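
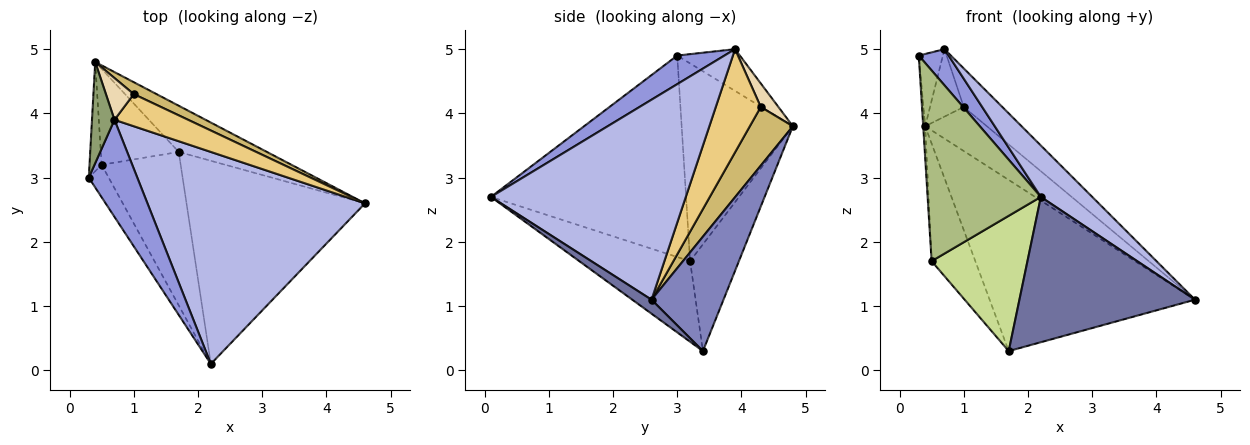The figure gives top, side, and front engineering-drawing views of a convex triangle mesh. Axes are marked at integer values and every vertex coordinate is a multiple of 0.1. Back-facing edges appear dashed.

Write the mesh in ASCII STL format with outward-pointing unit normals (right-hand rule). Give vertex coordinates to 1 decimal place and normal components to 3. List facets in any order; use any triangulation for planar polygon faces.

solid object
 facet normal 0.064 -0.581 -0.812
  outer loop
   vertex 1.7 3.4 0.3
   vertex 4.6 2.6 1.1
   vertex 2.2 0.1 2.7
  endloop
 endfacet
 facet normal 0.320 0.915 -0.247
  outer loop
   vertex 0.4 4.8 3.8
   vertex 4.6 2.6 1.1
   vertex 1.7 3.4 0.3
  endloop
 endfacet
 facet normal 0.483 -0.306 0.820
  outer loop
   vertex 0.7 3.9 5.0
   vertex 0.3 3.0 4.9
   vertex 2.2 0.1 2.7
  endloop
 endfacet
 facet normal 0.666 -0.176 0.725
  outer loop
   vertex 0.7 3.9 5.0
   vertex 2.2 0.1 2.7
   vertex 4.6 2.6 1.1
  endloop
 endfacet
 facet normal -0.834 0.321 0.449
  outer loop
   vertex 0.7 3.9 5.0
   vertex 0.4 4.8 3.8
   vertex 0.3 3.0 4.9
  endloop
 endfacet
 facet normal -0.862 -0.500 -0.085
  outer loop
   vertex 0.5 3.2 1.7
   vertex 2.2 0.1 2.7
   vertex 0.3 3.0 4.9
  endloop
 endfacet
 facet normal -0.608 -0.525 -0.596
  outer loop
   vertex 0.5 3.2 1.7
   vertex 1.7 3.4 0.3
   vertex 2.2 0.1 2.7
  endloop
 endfacet
 facet normal -0.998 0.018 -0.061
  outer loop
   vertex 0.5 3.2 1.7
   vertex 0.3 3.0 4.9
   vertex 0.4 4.8 3.8
  endloop
 endfacet
 facet normal -0.655 0.586 -0.478
  outer loop
   vertex 0.5 3.2 1.7
   vertex 0.4 4.8 3.8
   vertex 1.7 3.4 0.3
  endloop
 endfacet
 facet normal 0.559 0.801 0.217
  outer loop
   vertex 1.0 4.3 4.1
   vertex 4.6 2.6 1.1
   vertex 0.4 4.8 3.8
  endloop
 endfacet
 facet normal 0.667 0.572 0.477
  outer loop
   vertex 1.0 4.3 4.1
   vertex 0.7 3.9 5.0
   vertex 4.6 2.6 1.1
  endloop
 endfacet
 facet normal 0.407 0.777 0.481
  outer loop
   vertex 1.0 4.3 4.1
   vertex 0.4 4.8 3.8
   vertex 0.7 3.9 5.0
  endloop
 endfacet
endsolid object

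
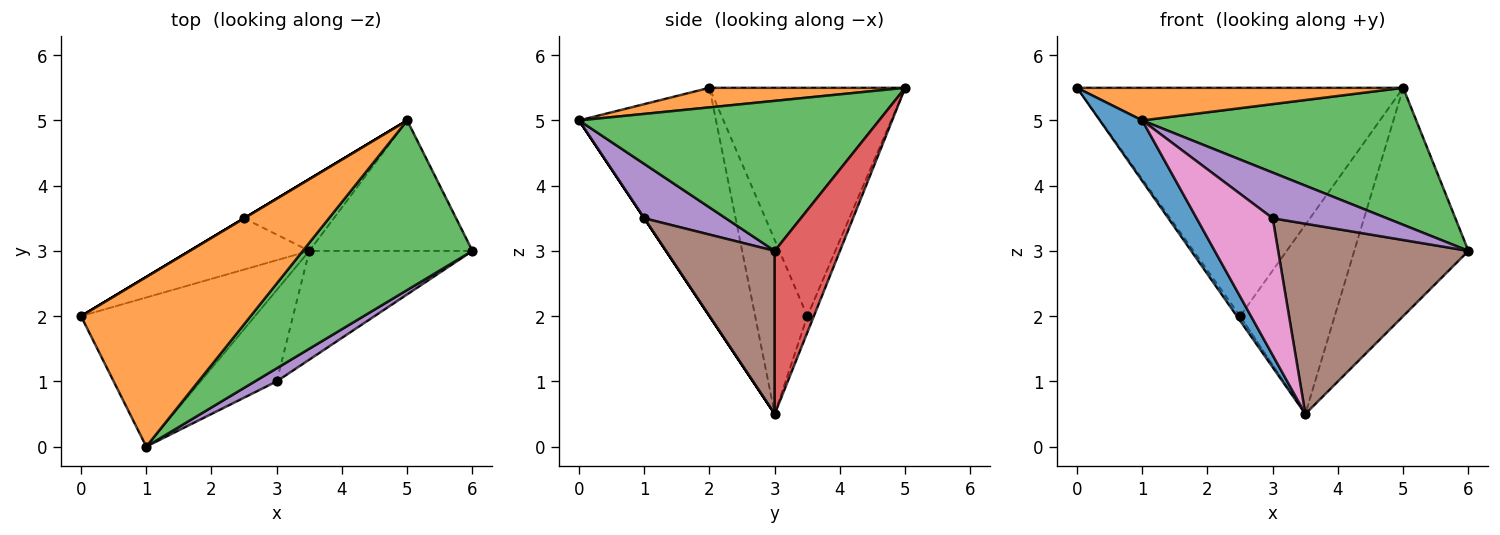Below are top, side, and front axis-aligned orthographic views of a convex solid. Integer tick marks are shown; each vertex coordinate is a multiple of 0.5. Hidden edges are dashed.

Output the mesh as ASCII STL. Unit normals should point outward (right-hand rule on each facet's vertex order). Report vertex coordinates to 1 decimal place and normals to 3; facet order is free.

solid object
 facet normal -0.772 -0.239 -0.588
  outer loop
   vertex 3.5 3.0 0.5
   vertex 1.0 0.0 5.0
   vertex 0.0 2.0 5.5
  endloop
 endfacet
 facet normal 0.113 -0.188 0.976
  outer loop
   vertex 5.0 5.0 5.5
   vertex 0.0 2.0 5.5
   vertex 1.0 0.0 5.0
  endloop
 endfacet
 facet normal 0.567 -0.518 0.641
  outer loop
   vertex 5.0 5.0 5.5
   vertex 1.0 0.0 5.0
   vertex 6.0 3.0 3.0
  endloop
 endfacet
 facet normal 0.444 0.778 -0.444
  outer loop
   vertex 5.0 5.0 5.5
   vertex 6.0 3.0 3.0
   vertex 3.5 3.0 0.5
  endloop
 endfacet
 facet normal 0.566 -0.793 0.226
  outer loop
   vertex 3.0 1.0 3.5
   vertex 6.0 3.0 3.0
   vertex 1.0 0.0 5.0
  endloop
 endfacet
 facet normal 0.444 -0.778 -0.444
  outer loop
   vertex 3.0 1.0 3.5
   vertex 3.5 3.0 0.5
   vertex 6.0 3.0 3.0
  endloop
 endfacet
 facet normal 0.000 -0.832 -0.555
  outer loop
   vertex 3.0 1.0 3.5
   vertex 1.0 0.0 5.0
   vertex 3.5 3.0 0.5
  endloop
 endfacet
 facet normal -0.823 0.051 -0.566
  outer loop
   vertex 2.5 3.5 2.0
   vertex 3.5 3.0 0.5
   vertex 0.0 2.0 5.5
  endloop
 endfacet
 facet normal -0.514 0.857 0.000
  outer loop
   vertex 2.5 3.5 2.0
   vertex 0.0 2.0 5.5
   vertex 5.0 5.0 5.5
  endloop
 endfacet
 facet normal -0.064 0.933 -0.354
  outer loop
   vertex 2.5 3.5 2.0
   vertex 5.0 5.0 5.5
   vertex 3.5 3.0 0.5
  endloop
 endfacet
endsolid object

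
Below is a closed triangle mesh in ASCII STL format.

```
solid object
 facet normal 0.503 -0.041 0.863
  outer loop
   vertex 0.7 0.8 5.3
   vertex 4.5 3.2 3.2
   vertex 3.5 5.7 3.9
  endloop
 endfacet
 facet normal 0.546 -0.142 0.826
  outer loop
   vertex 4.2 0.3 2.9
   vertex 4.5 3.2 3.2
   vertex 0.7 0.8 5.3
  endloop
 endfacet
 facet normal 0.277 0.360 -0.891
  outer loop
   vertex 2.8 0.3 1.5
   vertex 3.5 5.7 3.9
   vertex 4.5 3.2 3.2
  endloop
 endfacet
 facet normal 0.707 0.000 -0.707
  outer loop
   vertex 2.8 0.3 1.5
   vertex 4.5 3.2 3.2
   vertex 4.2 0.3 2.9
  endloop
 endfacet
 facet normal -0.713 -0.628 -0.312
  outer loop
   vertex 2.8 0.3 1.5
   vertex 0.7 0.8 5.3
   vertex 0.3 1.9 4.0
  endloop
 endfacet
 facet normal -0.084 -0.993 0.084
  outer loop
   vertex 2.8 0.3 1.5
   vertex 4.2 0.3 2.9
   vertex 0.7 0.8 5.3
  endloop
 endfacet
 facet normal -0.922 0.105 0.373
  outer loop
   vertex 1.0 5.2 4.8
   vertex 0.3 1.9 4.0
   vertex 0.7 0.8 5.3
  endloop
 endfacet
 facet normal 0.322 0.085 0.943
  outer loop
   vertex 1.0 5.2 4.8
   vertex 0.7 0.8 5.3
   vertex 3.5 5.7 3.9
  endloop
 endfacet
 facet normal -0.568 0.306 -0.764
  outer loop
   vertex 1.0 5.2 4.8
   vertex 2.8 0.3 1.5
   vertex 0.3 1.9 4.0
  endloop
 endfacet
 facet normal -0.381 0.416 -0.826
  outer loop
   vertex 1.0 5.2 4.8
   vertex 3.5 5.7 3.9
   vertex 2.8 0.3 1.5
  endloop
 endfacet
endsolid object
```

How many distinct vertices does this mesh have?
7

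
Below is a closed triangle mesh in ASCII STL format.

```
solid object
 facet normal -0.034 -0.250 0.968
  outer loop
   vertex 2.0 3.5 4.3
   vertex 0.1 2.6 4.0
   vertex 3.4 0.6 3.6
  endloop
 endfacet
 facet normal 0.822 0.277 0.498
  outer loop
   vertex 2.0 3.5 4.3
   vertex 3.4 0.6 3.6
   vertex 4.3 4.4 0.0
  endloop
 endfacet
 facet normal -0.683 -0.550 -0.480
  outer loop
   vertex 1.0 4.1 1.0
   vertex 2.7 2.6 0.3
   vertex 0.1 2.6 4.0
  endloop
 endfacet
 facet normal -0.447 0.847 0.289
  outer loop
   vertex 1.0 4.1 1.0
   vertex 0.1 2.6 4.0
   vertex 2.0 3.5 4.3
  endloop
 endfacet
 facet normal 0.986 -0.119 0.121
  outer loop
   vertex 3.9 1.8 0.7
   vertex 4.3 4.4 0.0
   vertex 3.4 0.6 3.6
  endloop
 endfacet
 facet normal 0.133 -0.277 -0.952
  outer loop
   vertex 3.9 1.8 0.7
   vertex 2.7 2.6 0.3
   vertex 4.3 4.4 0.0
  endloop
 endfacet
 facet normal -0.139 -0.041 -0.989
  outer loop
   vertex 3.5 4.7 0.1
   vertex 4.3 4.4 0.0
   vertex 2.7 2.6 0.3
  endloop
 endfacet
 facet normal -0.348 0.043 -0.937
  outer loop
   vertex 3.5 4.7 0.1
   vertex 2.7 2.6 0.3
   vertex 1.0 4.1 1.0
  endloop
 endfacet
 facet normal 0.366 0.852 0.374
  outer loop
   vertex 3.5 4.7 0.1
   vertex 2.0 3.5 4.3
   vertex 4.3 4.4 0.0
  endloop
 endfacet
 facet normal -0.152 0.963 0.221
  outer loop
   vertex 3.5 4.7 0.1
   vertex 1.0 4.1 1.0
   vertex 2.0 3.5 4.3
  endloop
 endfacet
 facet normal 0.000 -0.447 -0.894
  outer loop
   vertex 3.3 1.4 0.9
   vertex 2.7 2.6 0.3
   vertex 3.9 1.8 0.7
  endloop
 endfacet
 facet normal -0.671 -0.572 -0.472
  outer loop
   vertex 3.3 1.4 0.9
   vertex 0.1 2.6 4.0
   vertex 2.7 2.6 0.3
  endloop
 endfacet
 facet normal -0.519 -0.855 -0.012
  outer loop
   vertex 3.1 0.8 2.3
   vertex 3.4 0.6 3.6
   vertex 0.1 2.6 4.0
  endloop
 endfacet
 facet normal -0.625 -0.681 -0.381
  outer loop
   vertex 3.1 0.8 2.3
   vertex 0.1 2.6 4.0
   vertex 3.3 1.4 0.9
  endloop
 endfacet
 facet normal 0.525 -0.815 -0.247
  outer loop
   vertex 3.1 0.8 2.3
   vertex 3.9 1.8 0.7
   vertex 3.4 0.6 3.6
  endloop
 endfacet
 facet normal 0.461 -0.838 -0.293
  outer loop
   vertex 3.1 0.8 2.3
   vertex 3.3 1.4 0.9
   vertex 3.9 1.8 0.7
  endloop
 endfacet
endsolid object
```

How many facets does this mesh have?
16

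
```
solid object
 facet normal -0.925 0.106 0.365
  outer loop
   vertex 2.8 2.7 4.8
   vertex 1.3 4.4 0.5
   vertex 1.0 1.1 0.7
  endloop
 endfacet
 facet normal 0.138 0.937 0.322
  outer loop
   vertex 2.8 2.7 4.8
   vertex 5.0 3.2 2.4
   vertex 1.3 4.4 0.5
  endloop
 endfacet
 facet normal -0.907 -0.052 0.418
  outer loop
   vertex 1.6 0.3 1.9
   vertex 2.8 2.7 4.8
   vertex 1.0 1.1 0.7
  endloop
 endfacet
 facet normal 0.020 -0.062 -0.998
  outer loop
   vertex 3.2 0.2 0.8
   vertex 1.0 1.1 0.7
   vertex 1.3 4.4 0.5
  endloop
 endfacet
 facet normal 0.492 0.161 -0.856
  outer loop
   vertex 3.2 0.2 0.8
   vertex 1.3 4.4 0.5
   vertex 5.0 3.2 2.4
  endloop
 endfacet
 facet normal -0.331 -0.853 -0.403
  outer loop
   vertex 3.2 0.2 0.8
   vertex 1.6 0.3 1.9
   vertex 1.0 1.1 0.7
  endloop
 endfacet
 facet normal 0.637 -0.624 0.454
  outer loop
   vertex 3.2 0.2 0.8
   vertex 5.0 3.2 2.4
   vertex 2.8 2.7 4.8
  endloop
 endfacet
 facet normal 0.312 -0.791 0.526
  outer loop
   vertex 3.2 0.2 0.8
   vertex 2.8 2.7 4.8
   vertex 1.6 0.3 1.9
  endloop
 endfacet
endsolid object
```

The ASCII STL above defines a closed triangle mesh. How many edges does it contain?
12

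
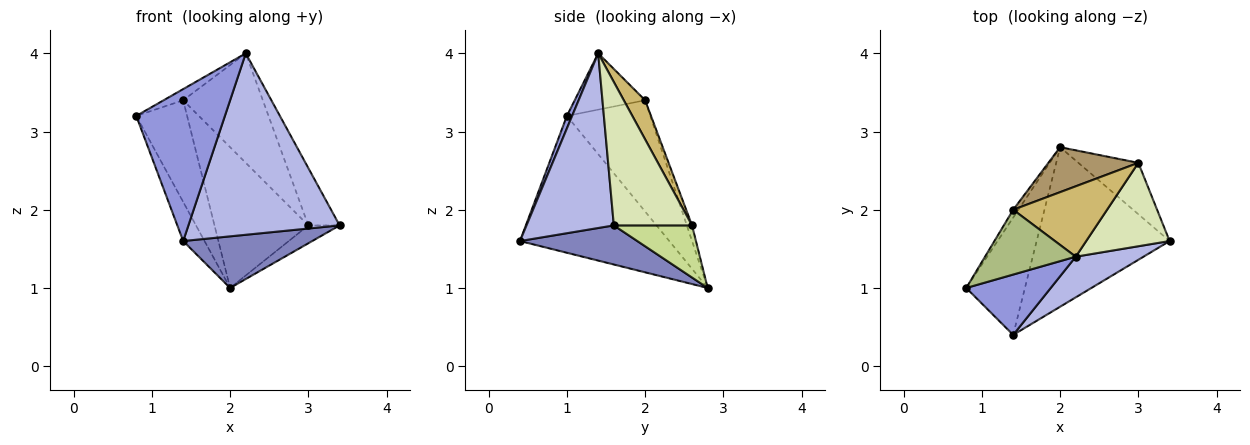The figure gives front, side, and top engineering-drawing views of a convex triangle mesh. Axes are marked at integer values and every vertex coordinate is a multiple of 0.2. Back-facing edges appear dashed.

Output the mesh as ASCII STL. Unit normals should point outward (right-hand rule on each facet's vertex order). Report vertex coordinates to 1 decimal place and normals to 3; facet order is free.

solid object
 facet normal -0.911 0.130 -0.391
  outer loop
   vertex 1.4 0.4 1.6
   vertex 0.8 1.0 3.2
   vertex 2.0 2.8 1.0
  endloop
 endfacet
 facet normal 0.269 -0.296 -0.916
  outer loop
   vertex 1.4 0.4 1.6
   vertex 2.0 2.8 1.0
   vertex 3.4 1.6 1.8
  endloop
 endfacet
 facet normal 0.055 -0.928 0.368
  outer loop
   vertex 2.2 1.4 4.0
   vertex 0.8 1.0 3.2
   vertex 1.4 0.4 1.6
  endloop
 endfacet
 facet normal 0.491 -0.850 0.191
  outer loop
   vertex 2.2 1.4 4.0
   vertex 1.4 0.4 1.6
   vertex 3.4 1.6 1.8
  endloop
 endfacet
 facet normal -0.853 0.520 -0.040
  outer loop
   vertex 1.4 2.0 3.4
   vertex 2.0 2.8 1.0
   vertex 0.8 1.0 3.2
  endloop
 endfacet
 facet normal -0.522 0.145 0.841
  outer loop
   vertex 1.4 2.0 3.4
   vertex 0.8 1.0 3.2
   vertex 2.2 1.4 4.0
  endloop
 endfacet
 facet normal 0.635 0.254 -0.730
  outer loop
   vertex 3.0 2.6 1.8
   vertex 3.4 1.6 1.8
   vertex 2.0 2.8 1.0
  endloop
 endfacet
 facet normal 0.817 0.327 0.475
  outer loop
   vertex 3.0 2.6 1.8
   vertex 2.2 1.4 4.0
   vertex 3.4 1.6 1.8
  endloop
 endfacet
 facet normal -0.053 0.951 0.304
  outer loop
   vertex 3.0 2.6 1.8
   vertex 2.0 2.8 1.0
   vertex 1.4 2.0 3.4
  endloop
 endfacet
 facet normal 0.220 0.821 0.528
  outer loop
   vertex 3.0 2.6 1.8
   vertex 1.4 2.0 3.4
   vertex 2.2 1.4 4.0
  endloop
 endfacet
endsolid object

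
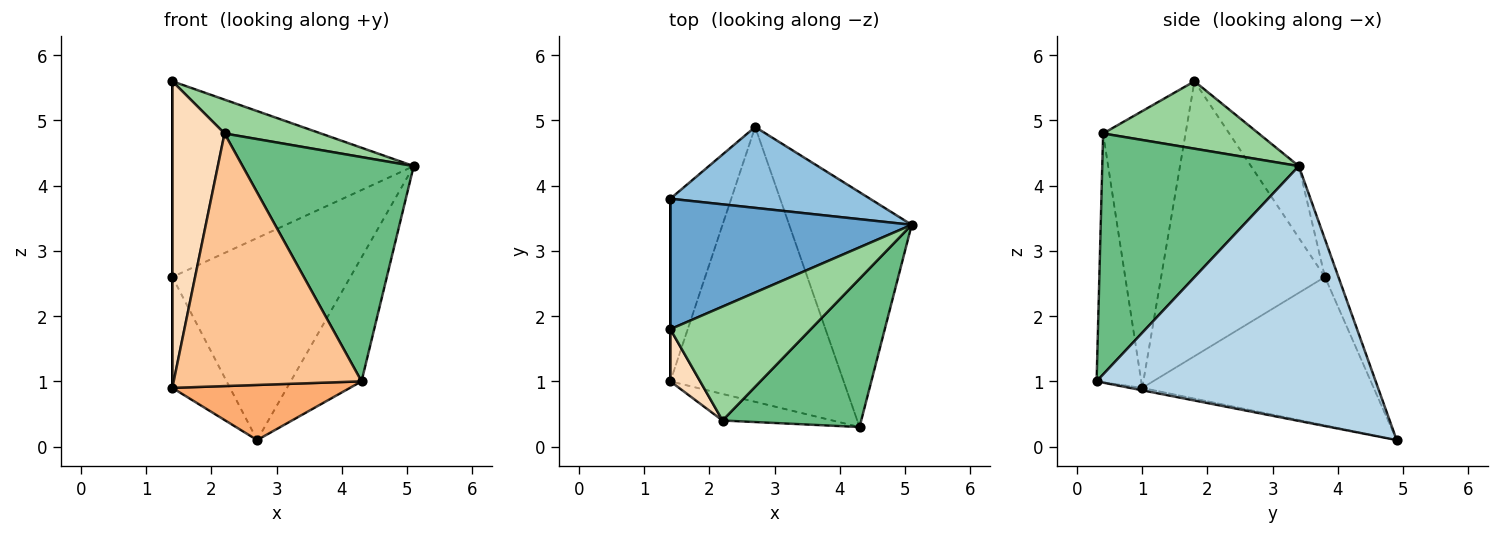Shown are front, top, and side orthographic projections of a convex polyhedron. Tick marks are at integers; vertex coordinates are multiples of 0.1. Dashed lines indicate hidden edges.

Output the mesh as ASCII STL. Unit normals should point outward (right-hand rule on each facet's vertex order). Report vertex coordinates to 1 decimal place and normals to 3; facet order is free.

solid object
 facet normal -0.163 0.821 0.547
  outer loop
   vertex 1.4 1.8 5.6
   vertex 5.1 3.4 4.3
   vertex 1.4 3.8 2.6
  endloop
 endfacet
 facet normal -0.070 0.926 0.371
  outer loop
   vertex 2.7 4.9 0.1
   vertex 1.4 3.8 2.6
   vertex 5.1 3.4 4.3
  endloop
 endfacet
 facet normal 0.879 0.223 -0.422
  outer loop
   vertex 2.7 4.9 0.1
   vertex 5.1 3.4 4.3
   vertex 4.3 0.3 1.0
  endloop
 endfacet
 facet normal -1.000 0.000 0.000
  outer loop
   vertex 1.4 1.0 0.9
   vertex 1.4 1.8 5.6
   vertex 1.4 3.8 2.6
  endloop
 endfacet
 facet normal -0.901 0.225 -0.370
  outer loop
   vertex 1.4 1.0 0.9
   vertex 1.4 3.8 2.6
   vertex 2.7 4.9 0.1
  endloop
 endfacet
 facet normal -0.014 -0.197 -0.980
  outer loop
   vertex 1.4 1.0 0.9
   vertex 2.7 4.9 0.1
   vertex 4.3 0.3 1.0
  endloop
 endfacet
 facet normal -0.230 -0.968 -0.102
  outer loop
   vertex 2.2 0.4 4.8
   vertex 1.4 1.0 0.9
   vertex 4.3 0.3 1.0
  endloop
 endfacet
 facet normal -0.841 -0.533 0.091
  outer loop
   vertex 2.2 0.4 4.8
   vertex 1.4 1.8 5.6
   vertex 1.4 1.0 0.9
  endloop
 endfacet
 facet normal 0.692 -0.602 0.398
  outer loop
   vertex 2.2 0.4 4.8
   vertex 4.3 0.3 1.0
   vertex 5.1 3.4 4.3
  endloop
 endfacet
 facet normal 0.418 -0.259 0.871
  outer loop
   vertex 2.2 0.4 4.8
   vertex 5.1 3.4 4.3
   vertex 1.4 1.8 5.6
  endloop
 endfacet
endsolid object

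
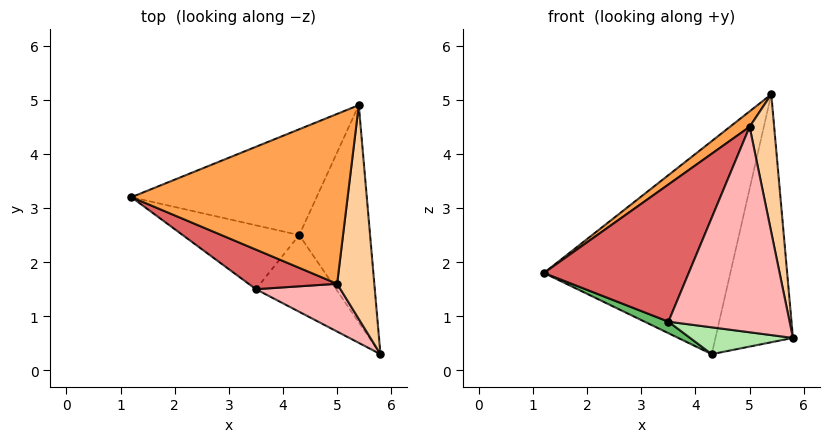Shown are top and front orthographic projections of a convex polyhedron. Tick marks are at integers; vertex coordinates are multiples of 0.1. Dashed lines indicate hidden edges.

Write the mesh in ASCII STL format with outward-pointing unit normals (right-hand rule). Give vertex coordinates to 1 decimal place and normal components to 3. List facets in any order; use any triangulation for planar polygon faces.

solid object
 facet normal -0.013 0.896 -0.445
  outer loop
   vertex 4.3 2.5 0.3
   vertex 1.2 3.2 1.8
   vertex 5.4 4.9 5.1
  endloop
 endfacet
 facet normal 0.777 0.473 -0.415
  outer loop
   vertex 4.3 2.5 0.3
   vertex 5.4 4.9 5.1
   vertex 5.8 0.3 0.6
  endloop
 endfacet
 facet normal -0.598 -0.073 0.798
  outer loop
   vertex 5.0 1.6 4.5
   vertex 5.4 4.9 5.1
   vertex 1.2 3.2 1.8
  endloop
 endfacet
 facet normal 0.955 -0.161 0.250
  outer loop
   vertex 5.0 1.6 4.5
   vertex 5.8 0.3 0.6
   vertex 5.4 4.9 5.1
  endloop
 endfacet
 facet normal -0.459 -0.158 -0.874
  outer loop
   vertex 3.5 1.5 0.9
   vertex 1.2 3.2 1.8
   vertex 4.3 2.5 0.3
  endloop
 endfacet
 facet normal -0.283 -0.317 -0.905
  outer loop
   vertex 3.5 1.5 0.9
   vertex 4.3 2.5 0.3
   vertex 5.8 0.3 0.6
  endloop
 endfacet
 facet normal -0.516 -0.823 0.238
  outer loop
   vertex 3.5 1.5 0.9
   vertex 5.0 1.6 4.5
   vertex 1.2 3.2 1.8
  endloop
 endfacet
 facet normal -0.432 -0.879 0.204
  outer loop
   vertex 3.5 1.5 0.9
   vertex 5.8 0.3 0.6
   vertex 5.0 1.6 4.5
  endloop
 endfacet
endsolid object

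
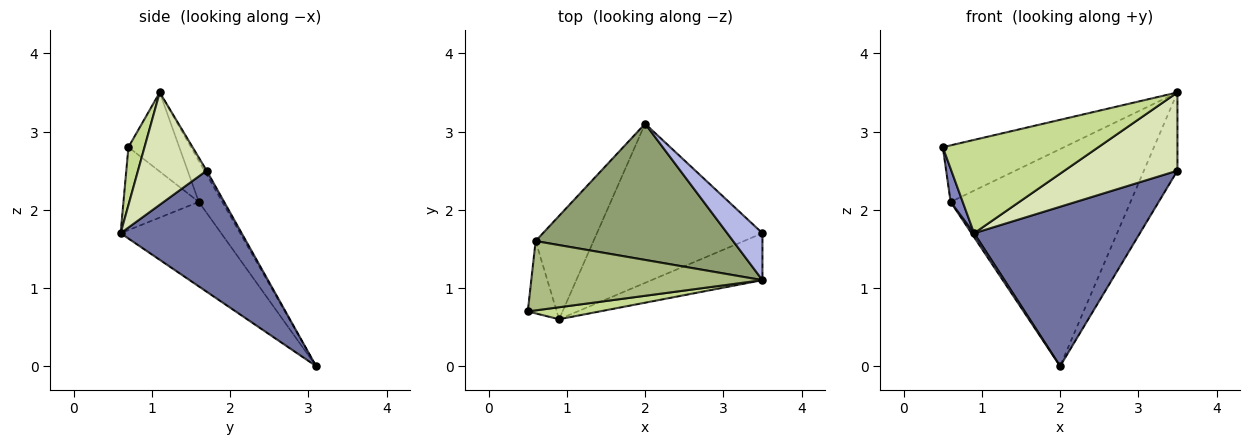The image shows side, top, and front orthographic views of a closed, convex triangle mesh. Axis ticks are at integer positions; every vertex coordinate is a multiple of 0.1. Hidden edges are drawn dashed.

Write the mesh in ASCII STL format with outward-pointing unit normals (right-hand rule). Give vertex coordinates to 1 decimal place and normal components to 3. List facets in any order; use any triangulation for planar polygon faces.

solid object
 facet normal 0.459 -0.629 -0.628
  outer loop
   vertex 0.9 0.6 1.7
   vertex 2.0 3.1 0.0
   vertex 3.5 1.7 2.5
  endloop
 endfacet
 facet normal -0.933 -0.150 -0.326
  outer loop
   vertex 0.6 1.6 2.1
   vertex 0.9 0.6 1.7
   vertex 0.5 0.7 2.8
  endloop
 endfacet
 facet normal -0.825 -0.021 -0.565
  outer loop
   vertex 0.6 1.6 2.1
   vertex 2.0 3.1 0.0
   vertex 0.9 0.6 1.7
  endloop
 endfacet
 facet normal -0.057 0.856 0.514
  outer loop
   vertex 3.5 1.1 3.5
   vertex 3.5 1.7 2.5
   vertex 2.0 3.1 0.0
  endloop
 endfacet
 facet normal -0.110 0.842 0.528
  outer loop
   vertex 3.5 1.1 3.5
   vertex 2.0 3.1 0.0
   vertex 0.6 1.6 2.1
  endloop
 endfacet
 facet normal -0.256 0.611 0.749
  outer loop
   vertex 3.5 1.1 3.5
   vertex 0.6 1.6 2.1
   vertex 0.5 0.7 2.8
  endloop
 endfacet
 facet normal 0.102 -0.987 0.127
  outer loop
   vertex 3.5 1.1 3.5
   vertex 0.5 0.7 2.8
   vertex 0.9 0.6 1.7
  endloop
 endfacet
 facet normal 0.462 -0.760 -0.456
  outer loop
   vertex 3.5 1.1 3.5
   vertex 0.9 0.6 1.7
   vertex 3.5 1.7 2.5
  endloop
 endfacet
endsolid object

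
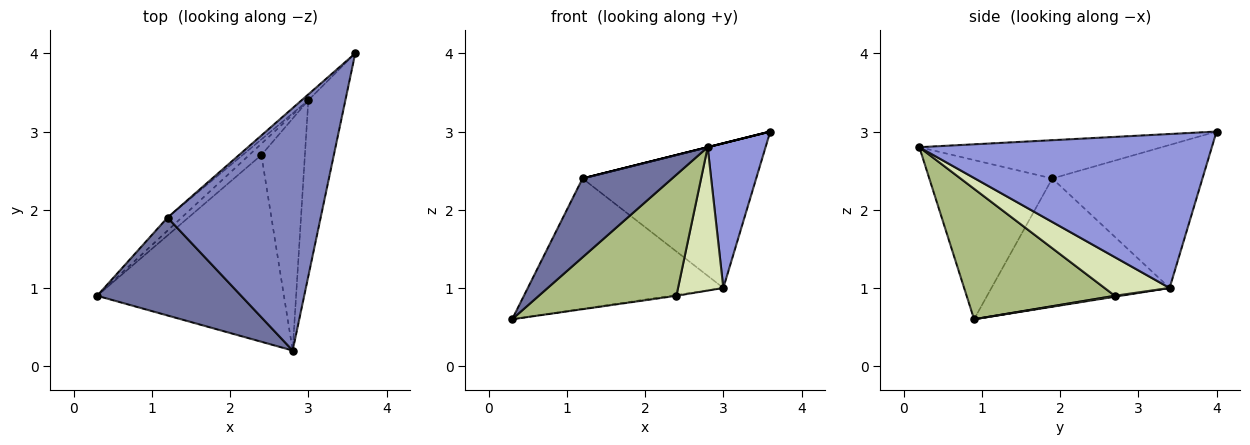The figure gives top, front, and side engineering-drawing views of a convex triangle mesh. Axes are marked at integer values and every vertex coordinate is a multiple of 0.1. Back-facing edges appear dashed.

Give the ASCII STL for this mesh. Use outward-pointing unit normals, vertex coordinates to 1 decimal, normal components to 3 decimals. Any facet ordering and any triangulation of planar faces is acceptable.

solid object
 facet normal -0.652 -0.475 0.590
  outer loop
   vertex 1.2 1.9 2.4
   vertex 0.3 0.9 0.6
   vertex 2.8 0.2 2.8
  endloop
 endfacet
 facet normal -0.243 0.000 0.970
  outer loop
   vertex 1.2 1.9 2.4
   vertex 2.8 0.2 2.8
   vertex 3.6 4.0 3.0
  endloop
 endfacet
 facet normal 0.955 -0.189 -0.230
  outer loop
   vertex 3.0 3.4 1.0
   vertex 3.6 4.0 3.0
   vertex 2.8 0.2 2.8
  endloop
 endfacet
 facet normal -0.672 0.737 -0.074
  outer loop
   vertex 3.0 3.4 1.0
   vertex 0.3 0.9 0.6
   vertex 1.2 1.9 2.4
  endloop
 endfacet
 facet normal -0.654 0.756 -0.031
  outer loop
   vertex 3.0 3.4 1.0
   vertex 1.2 1.9 2.4
   vertex 3.6 4.0 3.0
  endloop
 endfacet
 facet normal 0.506 -0.469 -0.724
  outer loop
   vertex 2.4 2.7 0.9
   vertex 2.8 0.2 2.8
   vertex 0.3 0.9 0.6
  endloop
 endfacet
 facet normal 0.076 0.076 -0.994
  outer loop
   vertex 2.4 2.7 0.9
   vertex 0.3 0.9 0.6
   vertex 3.0 3.4 1.0
  endloop
 endfacet
 facet normal 0.603 -0.420 -0.679
  outer loop
   vertex 2.4 2.7 0.9
   vertex 3.0 3.4 1.0
   vertex 2.8 0.2 2.8
  endloop
 endfacet
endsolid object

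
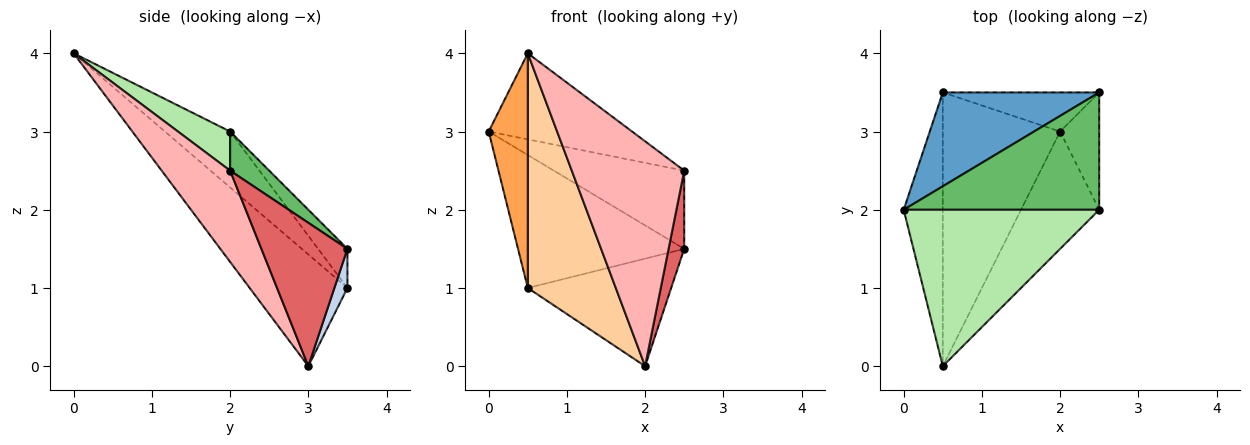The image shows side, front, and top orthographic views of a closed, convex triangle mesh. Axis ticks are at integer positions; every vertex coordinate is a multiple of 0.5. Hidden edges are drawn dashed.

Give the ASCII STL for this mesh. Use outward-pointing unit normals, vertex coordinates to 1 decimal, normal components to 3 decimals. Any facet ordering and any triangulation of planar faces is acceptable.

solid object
 facet normal -0.143 0.809 0.571
  outer loop
   vertex 0.5 3.5 1.0
   vertex 0.0 2.0 3.0
   vertex 2.5 3.5 1.5
  endloop
 endfacet
 facet normal 0.085 0.936 -0.341
  outer loop
   vertex 0.5 3.5 1.0
   vertex 2.5 3.5 1.5
   vertex 2.0 3.0 0.0
  endloop
 endfacet
 facet normal -0.735 -0.441 -0.515
  outer loop
   vertex 0.5 3.5 1.0
   vertex 0.5 0.0 4.0
   vertex 0.0 2.0 3.0
  endloop
 endfacet
 facet normal -0.586 -0.527 -0.615
  outer loop
   vertex 0.5 3.5 1.0
   vertex 2.0 3.0 0.0
   vertex 0.5 0.0 4.0
  endloop
 endfacet
 facet normal 0.164 0.547 0.821
  outer loop
   vertex 2.5 2.0 2.5
   vertex 2.5 3.5 1.5
   vertex 0.0 2.0 3.0
  endloop
 endfacet
 facet normal 0.173 0.475 0.863
  outer loop
   vertex 2.5 2.0 2.5
   vertex 0.0 2.0 3.0
   vertex 0.5 0.0 4.0
  endloop
 endfacet
 facet normal 0.950 -0.173 -0.259
  outer loop
   vertex 2.5 2.0 2.5
   vertex 2.0 3.0 0.0
   vertex 2.5 3.5 1.5
  endloop
 endfacet
 facet normal 0.475 -0.780 -0.407
  outer loop
   vertex 2.5 2.0 2.5
   vertex 0.5 0.0 4.0
   vertex 2.0 3.0 0.0
  endloop
 endfacet
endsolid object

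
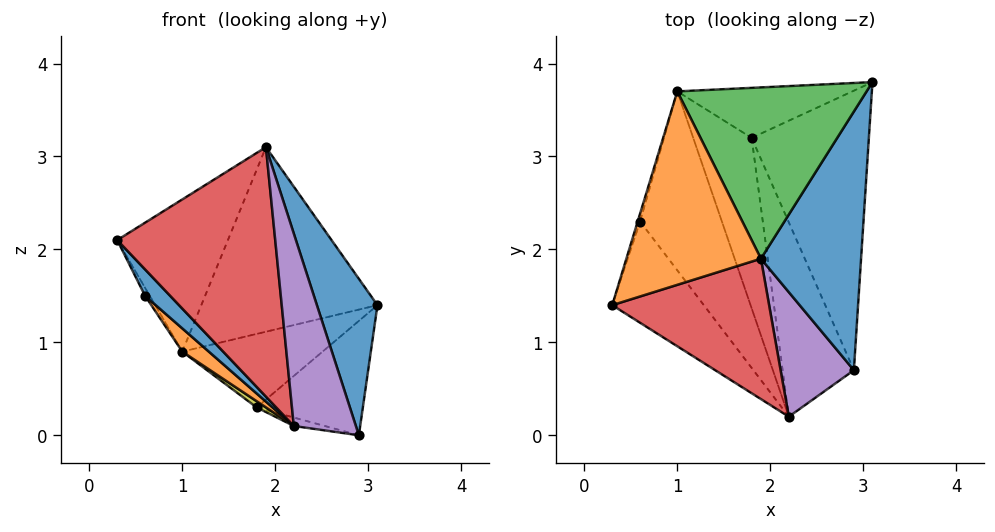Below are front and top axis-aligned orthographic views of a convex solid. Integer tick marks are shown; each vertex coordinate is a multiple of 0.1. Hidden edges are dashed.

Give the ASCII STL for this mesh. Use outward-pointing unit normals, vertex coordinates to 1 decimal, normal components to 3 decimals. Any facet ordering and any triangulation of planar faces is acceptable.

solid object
 facet normal 0.897 -0.229 0.378
  outer loop
   vertex 1.9 1.9 3.1
   vertex 2.9 0.7 0.0
   vertex 3.1 3.8 1.4
  endloop
 endfacet
 facet normal -0.565 0.510 0.649
  outer loop
   vertex 1.0 3.7 0.9
   vertex 0.3 1.4 2.1
   vertex 1.9 1.9 3.1
  endloop
 endfacet
 facet normal -0.193 0.719 0.667
  outer loop
   vertex 1.0 3.7 0.9
   vertex 1.9 1.9 3.1
   vertex 3.1 3.8 1.4
  endloop
 endfacet
 facet normal -0.034 -0.871 0.490
  outer loop
   vertex 2.2 0.2 0.1
   vertex 1.9 1.9 3.1
   vertex 0.3 1.4 2.1
  endloop
 endfacet
 facet normal 0.561 -0.695 0.450
  outer loop
   vertex 2.2 0.2 0.1
   vertex 2.9 0.7 0.0
   vertex 1.9 1.9 3.1
  endloop
 endfacet
 facet normal 0.520 0.324 -0.791
  outer loop
   vertex 1.8 3.2 0.3
   vertex 3.1 3.8 1.4
   vertex 2.9 0.7 0.0
  endloop
 endfacet
 facet normal 0.094 0.823 -0.560
  outer loop
   vertex 1.8 3.2 0.3
   vertex 1.0 3.7 0.9
   vertex 3.1 3.8 1.4
  endloop
 endfacet
 facet normal -0.171 0.043 -0.984
  outer loop
   vertex 1.8 3.2 0.3
   vertex 2.9 0.7 0.0
   vertex 2.2 0.2 0.1
  endloop
 endfacet
 facet normal -0.611 -0.029 -0.791
  outer loop
   vertex 1.8 3.2 0.3
   vertex 2.2 0.2 0.1
   vertex 1.0 3.7 0.9
  endloop
 endfacet
 facet normal -0.962 0.192 -0.192
  outer loop
   vertex 0.6 2.3 1.5
   vertex 0.3 1.4 2.1
   vertex 1.0 3.7 0.9
  endloop
 endfacet
 facet normal -0.762 -0.163 -0.626
  outer loop
   vertex 0.6 2.3 1.5
   vertex 2.2 0.2 0.1
   vertex 0.3 1.4 2.1
  endloop
 endfacet
 facet normal -0.720 -0.089 -0.688
  outer loop
   vertex 0.6 2.3 1.5
   vertex 1.0 3.7 0.9
   vertex 2.2 0.2 0.1
  endloop
 endfacet
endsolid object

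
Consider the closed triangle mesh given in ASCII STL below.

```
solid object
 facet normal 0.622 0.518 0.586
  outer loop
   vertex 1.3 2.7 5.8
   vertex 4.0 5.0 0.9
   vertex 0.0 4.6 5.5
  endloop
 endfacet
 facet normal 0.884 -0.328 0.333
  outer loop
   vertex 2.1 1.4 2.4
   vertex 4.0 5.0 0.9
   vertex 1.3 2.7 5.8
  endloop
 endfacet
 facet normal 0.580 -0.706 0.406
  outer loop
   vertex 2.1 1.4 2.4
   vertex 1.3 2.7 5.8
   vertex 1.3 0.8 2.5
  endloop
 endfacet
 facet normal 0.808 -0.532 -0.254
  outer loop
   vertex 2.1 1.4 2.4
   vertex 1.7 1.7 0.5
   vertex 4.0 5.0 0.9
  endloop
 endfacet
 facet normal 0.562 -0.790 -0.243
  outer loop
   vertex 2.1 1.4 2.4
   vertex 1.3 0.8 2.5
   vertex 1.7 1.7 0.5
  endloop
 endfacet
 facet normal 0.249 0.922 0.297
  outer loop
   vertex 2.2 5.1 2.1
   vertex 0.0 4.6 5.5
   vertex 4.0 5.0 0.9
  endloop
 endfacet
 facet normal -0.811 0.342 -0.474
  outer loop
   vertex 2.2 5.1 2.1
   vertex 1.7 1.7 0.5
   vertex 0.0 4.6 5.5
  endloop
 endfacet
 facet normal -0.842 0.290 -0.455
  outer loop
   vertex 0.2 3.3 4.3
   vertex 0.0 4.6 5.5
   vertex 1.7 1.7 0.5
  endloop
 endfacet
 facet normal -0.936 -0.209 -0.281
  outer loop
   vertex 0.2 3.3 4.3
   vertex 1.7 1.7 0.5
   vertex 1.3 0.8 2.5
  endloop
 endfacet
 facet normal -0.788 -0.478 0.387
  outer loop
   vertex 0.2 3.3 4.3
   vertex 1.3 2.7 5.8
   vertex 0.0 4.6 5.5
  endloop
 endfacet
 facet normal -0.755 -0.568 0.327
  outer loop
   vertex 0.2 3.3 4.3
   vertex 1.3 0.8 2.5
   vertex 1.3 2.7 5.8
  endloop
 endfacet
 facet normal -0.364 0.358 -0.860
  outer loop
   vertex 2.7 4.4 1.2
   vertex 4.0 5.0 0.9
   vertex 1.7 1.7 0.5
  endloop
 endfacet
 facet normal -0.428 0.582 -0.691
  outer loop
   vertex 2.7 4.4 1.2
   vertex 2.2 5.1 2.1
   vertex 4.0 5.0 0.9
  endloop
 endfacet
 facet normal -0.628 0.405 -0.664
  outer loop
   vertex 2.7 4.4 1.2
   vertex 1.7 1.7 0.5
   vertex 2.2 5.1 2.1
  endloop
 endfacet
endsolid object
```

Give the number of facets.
14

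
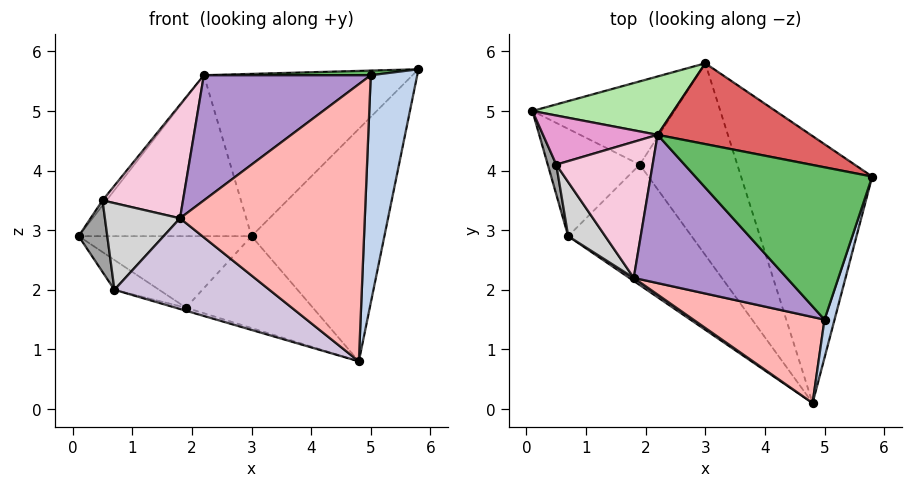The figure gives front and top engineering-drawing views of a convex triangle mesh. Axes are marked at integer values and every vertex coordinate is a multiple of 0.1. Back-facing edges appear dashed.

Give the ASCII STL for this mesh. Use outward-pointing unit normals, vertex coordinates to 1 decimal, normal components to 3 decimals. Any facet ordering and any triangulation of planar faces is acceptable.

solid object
 facet normal 0.768 0.420 -0.483
  outer loop
   vertex 3.0 5.8 2.9
   vertex 5.8 3.9 5.7
   vertex 4.8 0.1 0.8
  endloop
 endfacet
 facet normal 0.947 -0.318 0.053
  outer loop
   vertex 5.0 1.5 5.6
   vertex 4.8 0.1 0.8
   vertex 5.8 3.9 5.7
  endloop
 endfacet
 facet normal -0.177 0.641 -0.746
  outer loop
   vertex 1.9 4.1 1.7
   vertex 0.1 5.0 2.9
   vertex 3.0 5.8 2.9
  endloop
 endfacet
 facet normal 0.301 0.412 -0.860
  outer loop
   vertex 1.9 4.1 1.7
   vertex 3.0 5.8 2.9
   vertex 4.8 0.1 0.8
  endloop
 endfacet
 facet normal -0.034 -0.030 0.999
  outer loop
   vertex 2.2 4.6 5.6
   vertex 5.0 1.5 5.6
   vertex 5.8 3.9 5.7
  endloop
 endfacet
 facet normal -0.251 0.910 0.330
  outer loop
   vertex 2.2 4.6 5.6
   vertex 3.0 5.8 2.9
   vertex 0.1 5.0 2.9
  endloop
 endfacet
 facet normal 0.160 0.884 0.440
  outer loop
   vertex 2.2 4.6 5.6
   vertex 5.8 3.9 5.7
   vertex 3.0 5.8 2.9
  endloop
 endfacet
 facet normal -0.396 -0.877 0.272
  outer loop
   vertex 1.8 2.2 3.2
   vertex 4.8 0.1 0.8
   vertex 5.0 1.5 5.6
  endloop
 endfacet
 facet normal -0.581 -0.525 0.622
  outer loop
   vertex 1.8 2.2 3.2
   vertex 5.0 1.5 5.6
   vertex 2.2 4.6 5.6
  endloop
 endfacet
 facet normal -0.558 -0.829 0.028
  outer loop
   vertex 0.7 2.9 2.0
   vertex 4.8 0.1 0.8
   vertex 1.8 2.2 3.2
  endloop
 endfacet
 facet normal -0.453 0.239 -0.859
  outer loop
   vertex 0.7 2.9 2.0
   vertex 0.1 5.0 2.9
   vertex 1.9 4.1 1.7
  endloop
 endfacet
 facet normal -0.265 0.024 -0.964
  outer loop
   vertex 0.7 2.9 2.0
   vertex 1.9 4.1 1.7
   vertex 4.8 0.1 0.8
  endloop
 endfacet
 facet normal -0.783 0.064 0.619
  outer loop
   vertex 0.5 4.1 3.5
   vertex 2.2 4.6 5.6
   vertex 0.1 5.0 2.9
  endloop
 endfacet
 facet normal -0.605 -0.510 0.611
  outer loop
   vertex 0.5 4.1 3.5
   vertex 1.8 2.2 3.2
   vertex 2.2 4.6 5.6
  endloop
 endfacet
 facet normal -0.936 -0.325 0.136
  outer loop
   vertex 0.5 4.1 3.5
   vertex 0.1 5.0 2.9
   vertex 0.7 2.9 2.0
  endloop
 endfacet
 facet normal -0.745 -0.566 0.353
  outer loop
   vertex 0.5 4.1 3.5
   vertex 0.7 2.9 2.0
   vertex 1.8 2.2 3.2
  endloop
 endfacet
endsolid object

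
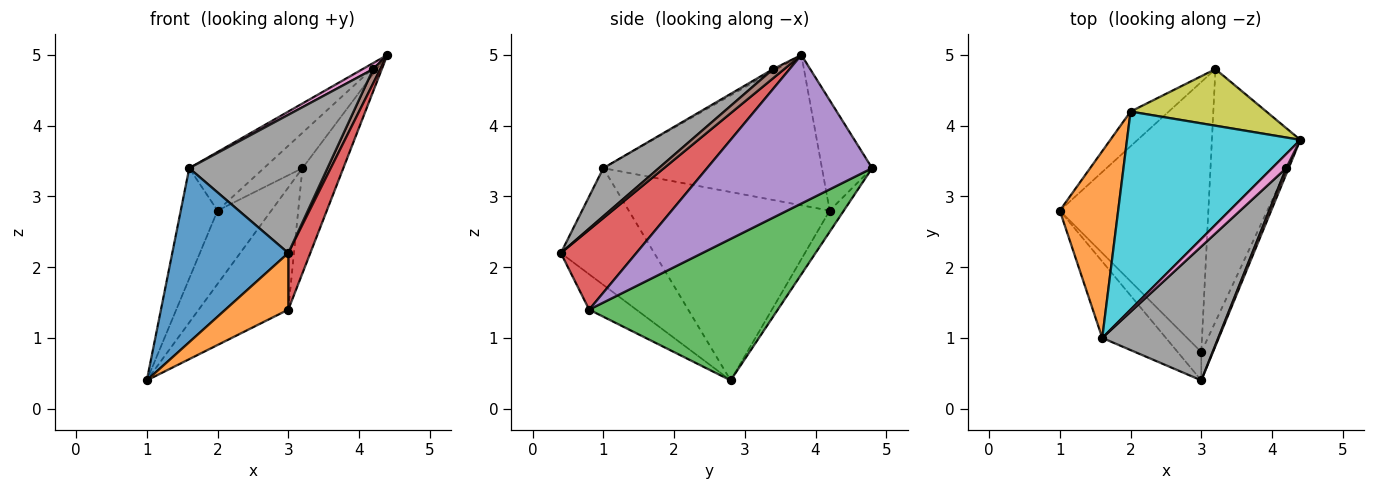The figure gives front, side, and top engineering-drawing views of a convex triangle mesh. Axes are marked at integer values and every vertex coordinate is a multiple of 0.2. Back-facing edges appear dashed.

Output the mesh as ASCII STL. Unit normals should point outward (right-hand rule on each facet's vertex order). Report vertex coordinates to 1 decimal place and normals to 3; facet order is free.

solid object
 facet normal -0.593 -0.737 -0.324
  outer loop
   vertex 1.6 1.0 3.4
   vertex 1.0 2.8 0.4
   vertex 3.0 0.4 2.2
  endloop
 endfacet
 facet normal -0.557 -0.743 -0.371
  outer loop
   vertex 3.0 0.8 1.4
   vertex 3.0 0.4 2.2
   vertex 1.0 2.8 0.4
  endloop
 endfacet
 facet normal 0.655 0.311 -0.688
  outer loop
   vertex 3.0 0.8 1.4
   vertex 1.0 2.8 0.4
   vertex 3.2 4.8 3.4
  endloop
 endfacet
 facet normal 0.951 -0.277 -0.139
  outer loop
   vertex 3.0 0.8 1.4
   vertex 4.4 3.8 5.0
   vertex 3.0 0.4 2.2
  endloop
 endfacet
 facet normal 0.840 0.208 -0.500
  outer loop
   vertex 3.0 0.8 1.4
   vertex 3.2 4.8 3.4
   vertex 4.4 3.8 5.0
  endloop
 endfacet
 facet normal 0.822 -0.523 0.224
  outer loop
   vertex 4.2 3.4 4.8
   vertex 3.0 0.4 2.2
   vertex 4.4 3.8 5.0
  endloop
 endfacet
 facet normal -0.130 -0.391 0.911
  outer loop
   vertex 4.2 3.4 4.8
   vertex 4.4 3.8 5.0
   vertex 1.6 1.0 3.4
  endloop
 endfacet
 facet normal 0.277 -0.690 0.668
  outer loop
   vertex 4.2 3.4 4.8
   vertex 1.6 1.0 3.4
   vertex 3.0 0.4 2.2
  endloop
 endfacet
 facet normal -0.567 0.436 0.698
  outer loop
   vertex 2.0 4.2 2.8
   vertex 4.4 3.8 5.0
   vertex 3.2 4.8 3.4
  endloop
 endfacet
 facet normal -0.639 0.218 0.737
  outer loop
   vertex 2.0 4.2 2.8
   vertex 1.6 1.0 3.4
   vertex 4.4 3.8 5.0
  endloop
 endfacet
 facet normal -0.231 0.879 -0.416
  outer loop
   vertex 2.0 4.2 2.8
   vertex 3.2 4.8 3.4
   vertex 1.0 2.8 0.4
  endloop
 endfacet
 facet normal -0.941 0.172 0.292
  outer loop
   vertex 2.0 4.2 2.8
   vertex 1.0 2.8 0.4
   vertex 1.6 1.0 3.4
  endloop
 endfacet
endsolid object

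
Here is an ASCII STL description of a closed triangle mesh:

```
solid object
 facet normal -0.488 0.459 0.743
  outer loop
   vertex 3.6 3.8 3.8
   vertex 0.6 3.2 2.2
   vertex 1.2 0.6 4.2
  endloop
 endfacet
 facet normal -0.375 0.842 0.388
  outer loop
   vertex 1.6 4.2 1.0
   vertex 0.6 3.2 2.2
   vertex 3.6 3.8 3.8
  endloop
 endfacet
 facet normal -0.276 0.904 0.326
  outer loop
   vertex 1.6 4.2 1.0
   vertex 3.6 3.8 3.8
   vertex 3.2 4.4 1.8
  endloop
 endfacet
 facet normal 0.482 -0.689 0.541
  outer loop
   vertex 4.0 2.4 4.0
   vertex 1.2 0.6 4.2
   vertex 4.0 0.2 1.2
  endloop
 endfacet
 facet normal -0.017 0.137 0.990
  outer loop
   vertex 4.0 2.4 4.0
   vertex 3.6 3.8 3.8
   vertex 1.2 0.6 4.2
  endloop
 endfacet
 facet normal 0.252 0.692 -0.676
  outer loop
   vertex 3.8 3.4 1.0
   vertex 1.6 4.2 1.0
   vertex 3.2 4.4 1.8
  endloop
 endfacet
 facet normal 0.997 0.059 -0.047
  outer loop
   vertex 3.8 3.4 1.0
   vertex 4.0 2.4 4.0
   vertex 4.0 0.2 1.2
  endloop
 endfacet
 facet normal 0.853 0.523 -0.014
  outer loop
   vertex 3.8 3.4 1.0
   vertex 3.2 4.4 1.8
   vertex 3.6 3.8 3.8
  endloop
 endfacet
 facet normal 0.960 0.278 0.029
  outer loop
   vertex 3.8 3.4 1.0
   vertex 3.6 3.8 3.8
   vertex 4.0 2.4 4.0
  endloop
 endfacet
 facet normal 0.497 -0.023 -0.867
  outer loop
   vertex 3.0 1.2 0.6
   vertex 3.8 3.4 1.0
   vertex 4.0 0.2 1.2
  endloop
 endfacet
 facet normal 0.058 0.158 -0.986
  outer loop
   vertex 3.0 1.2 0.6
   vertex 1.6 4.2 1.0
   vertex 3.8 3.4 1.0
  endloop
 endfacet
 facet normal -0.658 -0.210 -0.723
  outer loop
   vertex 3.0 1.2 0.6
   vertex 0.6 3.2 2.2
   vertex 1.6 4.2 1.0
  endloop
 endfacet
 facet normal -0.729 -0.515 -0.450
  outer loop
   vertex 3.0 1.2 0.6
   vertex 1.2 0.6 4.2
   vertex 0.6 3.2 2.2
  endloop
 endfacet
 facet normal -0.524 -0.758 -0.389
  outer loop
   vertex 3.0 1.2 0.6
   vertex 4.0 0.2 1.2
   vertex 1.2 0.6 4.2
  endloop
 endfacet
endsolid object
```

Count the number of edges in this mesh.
21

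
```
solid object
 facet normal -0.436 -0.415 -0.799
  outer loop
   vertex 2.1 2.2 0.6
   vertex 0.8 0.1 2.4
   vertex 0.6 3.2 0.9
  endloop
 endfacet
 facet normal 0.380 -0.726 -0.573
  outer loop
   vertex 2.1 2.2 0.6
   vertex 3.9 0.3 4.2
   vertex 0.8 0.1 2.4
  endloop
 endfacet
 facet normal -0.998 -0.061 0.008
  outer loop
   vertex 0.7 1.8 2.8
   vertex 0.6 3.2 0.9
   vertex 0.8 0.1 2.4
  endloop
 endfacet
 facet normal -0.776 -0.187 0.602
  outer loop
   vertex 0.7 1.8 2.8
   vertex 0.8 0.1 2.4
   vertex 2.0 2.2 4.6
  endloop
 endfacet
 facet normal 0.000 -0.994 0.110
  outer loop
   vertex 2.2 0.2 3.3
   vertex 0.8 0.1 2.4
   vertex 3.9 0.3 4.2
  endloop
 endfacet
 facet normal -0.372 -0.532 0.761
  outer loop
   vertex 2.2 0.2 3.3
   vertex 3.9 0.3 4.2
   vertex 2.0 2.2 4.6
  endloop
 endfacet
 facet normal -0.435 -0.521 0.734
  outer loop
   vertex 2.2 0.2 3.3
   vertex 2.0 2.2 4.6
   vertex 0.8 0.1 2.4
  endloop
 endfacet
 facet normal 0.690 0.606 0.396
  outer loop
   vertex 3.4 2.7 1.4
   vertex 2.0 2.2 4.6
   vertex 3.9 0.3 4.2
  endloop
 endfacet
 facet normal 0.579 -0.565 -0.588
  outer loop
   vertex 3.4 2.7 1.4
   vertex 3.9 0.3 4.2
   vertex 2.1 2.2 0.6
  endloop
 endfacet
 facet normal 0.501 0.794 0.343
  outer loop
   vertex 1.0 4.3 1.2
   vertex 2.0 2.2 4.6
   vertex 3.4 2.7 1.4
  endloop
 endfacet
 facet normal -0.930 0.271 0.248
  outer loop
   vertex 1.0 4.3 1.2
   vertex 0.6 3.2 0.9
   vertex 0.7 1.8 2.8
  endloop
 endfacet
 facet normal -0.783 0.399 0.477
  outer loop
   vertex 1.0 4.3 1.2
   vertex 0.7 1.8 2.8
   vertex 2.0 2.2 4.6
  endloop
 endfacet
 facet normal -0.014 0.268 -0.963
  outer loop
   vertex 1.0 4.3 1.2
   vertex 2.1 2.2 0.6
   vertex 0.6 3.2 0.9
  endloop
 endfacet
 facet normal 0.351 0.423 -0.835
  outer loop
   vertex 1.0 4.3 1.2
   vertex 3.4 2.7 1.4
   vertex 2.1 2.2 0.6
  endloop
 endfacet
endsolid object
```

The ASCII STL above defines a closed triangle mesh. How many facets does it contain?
14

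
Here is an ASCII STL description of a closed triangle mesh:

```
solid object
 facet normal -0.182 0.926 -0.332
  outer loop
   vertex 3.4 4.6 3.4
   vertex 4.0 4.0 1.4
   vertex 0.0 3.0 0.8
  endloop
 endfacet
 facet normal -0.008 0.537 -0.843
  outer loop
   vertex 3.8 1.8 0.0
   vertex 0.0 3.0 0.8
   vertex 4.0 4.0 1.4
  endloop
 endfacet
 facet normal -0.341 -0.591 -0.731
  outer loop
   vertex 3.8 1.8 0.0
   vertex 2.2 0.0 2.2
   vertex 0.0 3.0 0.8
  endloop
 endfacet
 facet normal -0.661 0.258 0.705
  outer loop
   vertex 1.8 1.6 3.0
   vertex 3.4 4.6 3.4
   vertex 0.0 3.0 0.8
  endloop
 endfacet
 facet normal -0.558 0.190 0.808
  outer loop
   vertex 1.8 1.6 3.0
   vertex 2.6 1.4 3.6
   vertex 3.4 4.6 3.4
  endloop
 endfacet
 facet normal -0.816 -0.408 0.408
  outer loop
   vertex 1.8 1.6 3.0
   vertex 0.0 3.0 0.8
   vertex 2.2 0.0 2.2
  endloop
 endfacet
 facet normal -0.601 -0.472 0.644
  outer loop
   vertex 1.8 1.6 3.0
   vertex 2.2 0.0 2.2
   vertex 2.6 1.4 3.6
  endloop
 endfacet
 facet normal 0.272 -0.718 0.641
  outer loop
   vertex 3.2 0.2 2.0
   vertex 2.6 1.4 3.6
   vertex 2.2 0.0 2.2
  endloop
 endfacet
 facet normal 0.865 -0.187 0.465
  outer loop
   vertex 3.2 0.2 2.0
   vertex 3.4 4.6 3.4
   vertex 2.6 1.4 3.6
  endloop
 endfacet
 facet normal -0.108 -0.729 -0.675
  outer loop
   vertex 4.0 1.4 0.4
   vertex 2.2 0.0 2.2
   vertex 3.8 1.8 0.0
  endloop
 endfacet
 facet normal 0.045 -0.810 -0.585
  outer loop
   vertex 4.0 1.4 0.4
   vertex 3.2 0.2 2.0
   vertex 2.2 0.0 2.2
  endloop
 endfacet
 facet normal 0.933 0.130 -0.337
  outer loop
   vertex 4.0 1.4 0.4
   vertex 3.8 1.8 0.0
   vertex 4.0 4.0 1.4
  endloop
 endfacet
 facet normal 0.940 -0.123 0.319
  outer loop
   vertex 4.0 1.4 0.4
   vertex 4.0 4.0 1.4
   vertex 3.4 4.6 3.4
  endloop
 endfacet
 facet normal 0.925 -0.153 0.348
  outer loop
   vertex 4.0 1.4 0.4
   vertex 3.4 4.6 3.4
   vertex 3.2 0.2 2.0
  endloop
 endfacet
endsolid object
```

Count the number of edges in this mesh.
21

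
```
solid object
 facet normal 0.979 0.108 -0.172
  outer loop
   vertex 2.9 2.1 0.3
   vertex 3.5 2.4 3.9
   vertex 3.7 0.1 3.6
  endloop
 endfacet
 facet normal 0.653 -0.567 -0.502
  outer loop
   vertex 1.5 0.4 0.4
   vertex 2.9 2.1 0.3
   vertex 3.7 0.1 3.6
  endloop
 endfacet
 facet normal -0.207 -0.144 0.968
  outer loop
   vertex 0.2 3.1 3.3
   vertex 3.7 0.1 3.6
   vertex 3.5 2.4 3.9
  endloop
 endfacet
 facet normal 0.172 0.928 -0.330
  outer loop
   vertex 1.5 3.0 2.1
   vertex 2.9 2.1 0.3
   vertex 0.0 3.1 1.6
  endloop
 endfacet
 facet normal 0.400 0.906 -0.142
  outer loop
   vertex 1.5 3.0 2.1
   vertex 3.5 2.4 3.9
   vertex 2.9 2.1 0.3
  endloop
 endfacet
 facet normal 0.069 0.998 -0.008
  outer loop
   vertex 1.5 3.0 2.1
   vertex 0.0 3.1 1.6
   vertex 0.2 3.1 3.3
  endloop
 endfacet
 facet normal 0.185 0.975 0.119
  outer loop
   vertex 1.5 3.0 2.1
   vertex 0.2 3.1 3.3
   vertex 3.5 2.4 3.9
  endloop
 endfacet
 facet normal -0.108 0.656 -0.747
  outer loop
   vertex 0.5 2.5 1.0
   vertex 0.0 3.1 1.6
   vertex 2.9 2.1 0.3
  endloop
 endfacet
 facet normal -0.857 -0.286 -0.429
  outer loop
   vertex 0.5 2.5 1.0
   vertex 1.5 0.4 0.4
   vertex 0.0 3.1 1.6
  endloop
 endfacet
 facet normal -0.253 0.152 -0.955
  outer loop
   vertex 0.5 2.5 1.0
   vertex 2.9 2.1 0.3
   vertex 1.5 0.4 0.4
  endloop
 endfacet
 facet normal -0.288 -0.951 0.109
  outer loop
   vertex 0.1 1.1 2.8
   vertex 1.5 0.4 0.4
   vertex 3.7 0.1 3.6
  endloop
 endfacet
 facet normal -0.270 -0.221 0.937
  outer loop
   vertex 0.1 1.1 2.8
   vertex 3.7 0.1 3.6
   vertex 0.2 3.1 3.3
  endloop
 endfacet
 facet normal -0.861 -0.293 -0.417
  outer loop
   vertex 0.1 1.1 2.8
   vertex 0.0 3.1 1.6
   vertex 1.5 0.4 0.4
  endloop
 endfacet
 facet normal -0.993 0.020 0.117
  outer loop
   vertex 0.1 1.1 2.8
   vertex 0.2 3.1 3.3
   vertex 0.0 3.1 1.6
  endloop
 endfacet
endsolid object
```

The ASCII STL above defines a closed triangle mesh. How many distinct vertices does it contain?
9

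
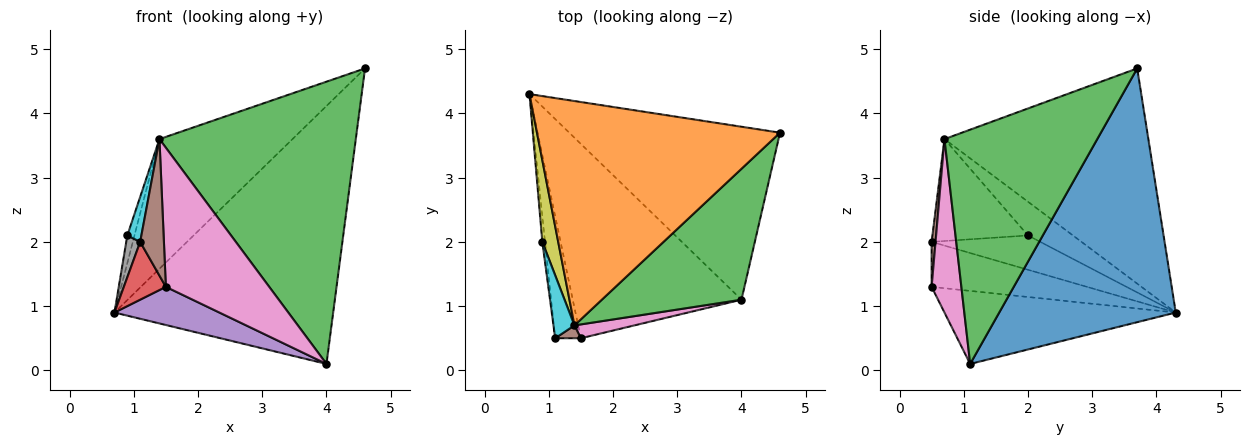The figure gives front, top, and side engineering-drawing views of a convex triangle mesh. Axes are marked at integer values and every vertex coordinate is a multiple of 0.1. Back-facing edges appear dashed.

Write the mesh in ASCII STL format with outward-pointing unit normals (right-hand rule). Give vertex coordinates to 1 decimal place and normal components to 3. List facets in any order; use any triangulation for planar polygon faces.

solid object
 facet normal 0.557 0.690 -0.463
  outer loop
   vertex 4.0 1.1 0.1
   vertex 0.7 4.3 0.9
   vertex 4.6 3.7 4.7
  endloop
 endfacet
 facet normal -0.608 0.397 0.687
  outer loop
   vertex 1.4 0.7 3.6
   vertex 4.6 3.7 4.7
   vertex 0.7 4.3 0.9
  endloop
 endfacet
 facet normal 0.577 -0.741 0.344
  outer loop
   vertex 1.4 0.7 3.6
   vertex 4.0 1.1 0.1
   vertex 4.6 3.7 4.7
  endloop
 endfacet
 facet normal -0.845 -0.229 -0.483
  outer loop
   vertex 1.5 0.5 1.3
   vertex 1.1 0.5 2.0
   vertex 0.7 4.3 0.9
  endloop
 endfacet
 facet normal -0.391 -0.177 -0.903
  outer loop
   vertex 1.5 0.5 1.3
   vertex 0.7 4.3 0.9
   vertex 4.0 1.1 0.1
  endloop
 endfacet
 facet normal 0.162 -0.982 0.092
  outer loop
   vertex 1.5 0.5 1.3
   vertex 1.4 0.7 3.6
   vertex 1.1 0.5 2.0
  endloop
 endfacet
 facet normal 0.275 -0.957 0.095
  outer loop
   vertex 1.5 0.5 1.3
   vertex 4.0 1.1 0.1
   vertex 1.4 0.7 3.6
  endloop
 endfacet
 facet normal -0.989 -0.127 -0.078
  outer loop
   vertex 0.9 2.0 2.1
   vertex 0.7 4.3 0.9
   vertex 1.1 0.5 2.0
  endloop
 endfacet
 facet normal -0.896 0.142 0.422
  outer loop
   vertex 0.9 2.0 2.1
   vertex 1.4 0.7 3.6
   vertex 0.7 4.3 0.9
  endloop
 endfacet
 facet normal -0.969 -0.143 0.200
  outer loop
   vertex 0.9 2.0 2.1
   vertex 1.1 0.5 2.0
   vertex 1.4 0.7 3.6
  endloop
 endfacet
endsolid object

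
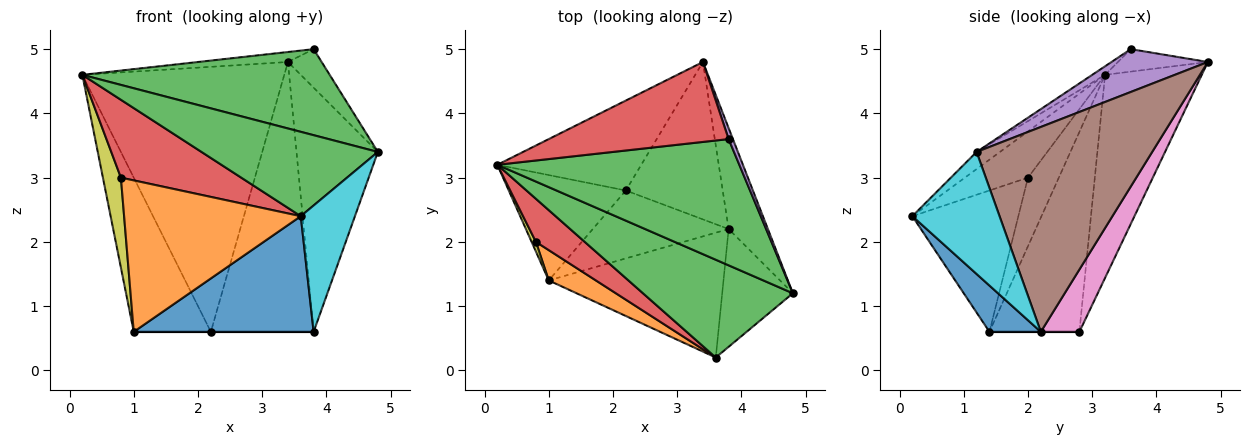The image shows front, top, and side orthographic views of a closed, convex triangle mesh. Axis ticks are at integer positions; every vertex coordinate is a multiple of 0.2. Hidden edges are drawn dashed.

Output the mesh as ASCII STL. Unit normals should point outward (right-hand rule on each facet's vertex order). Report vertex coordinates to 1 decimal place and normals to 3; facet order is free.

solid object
 facet normal -0.413 0.862 -0.293
  outer loop
   vertex 2.2 2.8 0.6
   vertex 0.2 3.2 4.6
   vertex 3.4 4.8 4.8
  endloop
 endfacet
 facet normal -0.694 0.595 -0.406
  outer loop
   vertex 1.0 1.4 0.6
   vertex 0.2 3.2 4.6
   vertex 2.2 2.8 0.6
  endloop
 endfacet
 facet normal -0.029 -0.563 0.826
  outer loop
   vertex 3.8 3.6 5.0
   vertex 0.2 3.2 4.6
   vertex 4.8 1.2 3.4
  endloop
 endfacet
 facet normal -0.123 0.123 0.985
  outer loop
   vertex 3.8 3.6 5.0
   vertex 3.4 4.8 4.8
   vertex 0.2 3.2 4.6
  endloop
 endfacet
 facet normal 0.940 0.329 0.094
  outer loop
   vertex 3.8 3.6 5.0
   vertex 4.8 1.2 3.4
   vertex 3.4 4.8 4.8
  endloop
 endfacet
 facet normal 0.894 0.414 -0.171
  outer loop
   vertex 3.8 2.2 0.6
   vertex 3.4 4.8 4.8
   vertex 4.8 1.2 3.4
  endloop
 endfacet
 facet normal 0.308 0.822 -0.479
  outer loop
   vertex 3.8 2.2 0.6
   vertex 2.2 2.8 0.6
   vertex 3.4 4.8 4.8
  endloop
 endfacet
 facet normal 0.000 0.000 -1.000
  outer loop
   vertex 3.8 2.2 0.6
   vertex 1.0 1.4 0.6
   vertex 2.2 2.8 0.6
  endloop
 endfacet
 facet normal -0.863 -0.503 0.054
  outer loop
   vertex 0.8 2.0 3.0
   vertex 0.2 3.2 4.6
   vertex 1.0 1.4 0.6
  endloop
 endfacet
 facet normal 0.762 -0.473 -0.441
  outer loop
   vertex 3.6 0.2 2.4
   vertex 3.8 2.2 0.6
   vertex 4.8 1.2 3.4
  endloop
 endfacet
 facet normal 0.191 -0.667 -0.720
  outer loop
   vertex 3.6 0.2 2.4
   vertex 1.0 1.4 0.6
   vertex 3.8 2.2 0.6
  endloop
 endfacet
 facet normal -0.507 -0.845 0.169
  outer loop
   vertex 3.6 0.2 2.4
   vertex 0.8 2.0 3.0
   vertex 1.0 1.4 0.6
  endloop
 endfacet
 facet normal -0.086 -0.651 0.754
  outer loop
   vertex 3.6 0.2 2.4
   vertex 4.8 1.2 3.4
   vertex 0.2 3.2 4.6
  endloop
 endfacet
 facet normal -0.417 -0.795 0.440
  outer loop
   vertex 3.6 0.2 2.4
   vertex 0.2 3.2 4.6
   vertex 0.8 2.0 3.0
  endloop
 endfacet
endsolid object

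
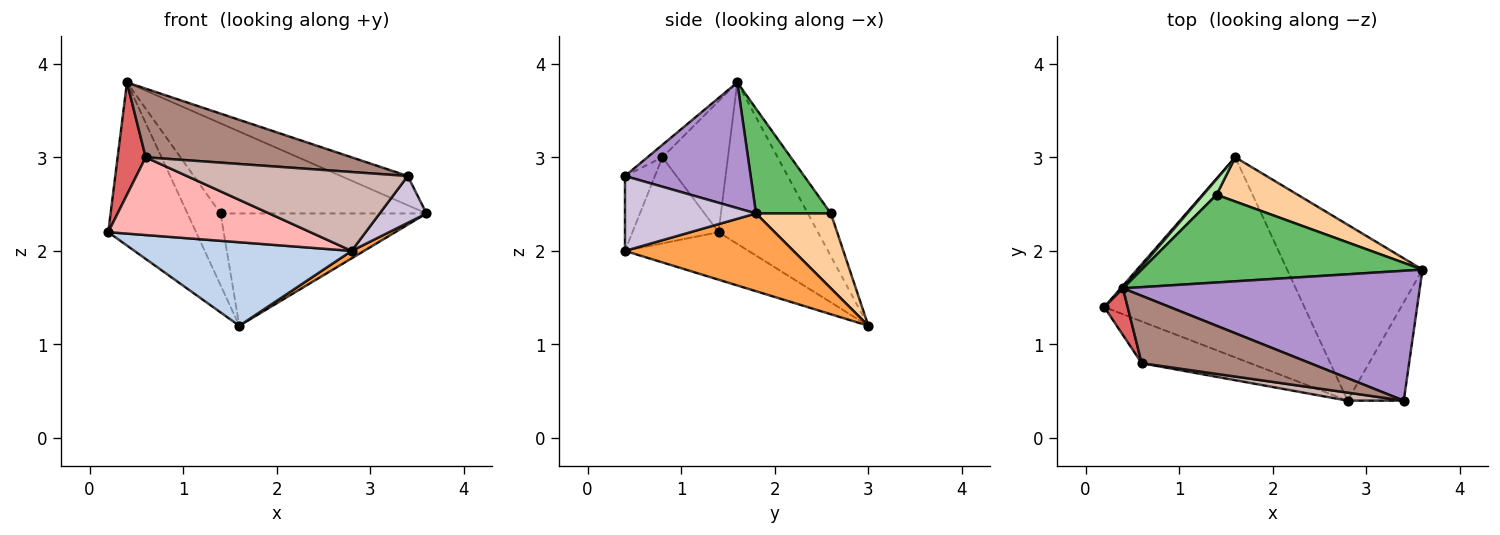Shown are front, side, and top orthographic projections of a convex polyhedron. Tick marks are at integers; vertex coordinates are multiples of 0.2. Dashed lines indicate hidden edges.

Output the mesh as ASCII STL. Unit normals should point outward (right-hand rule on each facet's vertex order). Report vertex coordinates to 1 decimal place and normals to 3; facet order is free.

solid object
 facet normal -0.749 0.662 0.011
  outer loop
   vertex 0.4 1.6 3.8
   vertex 1.6 3.0 1.2
   vertex 0.2 1.4 2.2
  endloop
 endfacet
 facet normal -0.214 -0.376 -0.901
  outer loop
   vertex 2.8 0.4 2.0
   vertex 0.2 1.4 2.2
   vertex 1.6 3.0 1.2
  endloop
 endfacet
 facet normal 0.498 -0.037 -0.867
  outer loop
   vertex 2.8 0.4 2.0
   vertex 1.6 3.0 1.2
   vertex 3.6 1.8 2.4
  endloop
 endfacet
 facet normal 0.320 0.881 0.347
  outer loop
   vertex 1.4 2.6 2.4
   vertex 3.6 1.8 2.4
   vertex 1.6 3.0 1.2
  endloop
 endfacet
 facet normal 0.252 0.693 0.675
  outer loop
   vertex 1.4 2.6 2.4
   vertex 0.4 1.6 3.8
   vertex 3.6 1.8 2.4
  endloop
 endfacet
 facet normal -0.562 0.808 0.176
  outer loop
   vertex 1.4 2.6 2.4
   vertex 1.6 3.0 1.2
   vertex 0.4 1.6 3.8
  endloop
 endfacet
 facet normal -0.907 -0.389 0.162
  outer loop
   vertex 0.6 0.8 3.0
   vertex 0.4 1.6 3.8
   vertex 0.2 1.4 2.2
  endloop
 endfacet
 facet normal -0.351 -0.825 -0.443
  outer loop
   vertex 0.6 0.8 3.0
   vertex 0.2 1.4 2.2
   vertex 2.8 0.4 2.0
  endloop
 endfacet
 facet normal 0.382 0.203 0.902
  outer loop
   vertex 3.4 0.4 2.8
   vertex 3.6 1.8 2.4
   vertex 0.4 1.6 3.8
  endloop
 endfacet
 facet normal 0.769 -0.275 -0.577
  outer loop
   vertex 3.4 0.4 2.8
   vertex 2.8 0.4 2.0
   vertex 3.6 1.8 2.4
  endloop
 endfacet
 facet normal -0.052 -0.713 0.700
  outer loop
   vertex 3.4 0.4 2.8
   vertex 0.4 1.6 3.8
   vertex 0.6 0.8 3.0
  endloop
 endfacet
 facet normal -0.134 -0.986 0.100
  outer loop
   vertex 3.4 0.4 2.8
   vertex 0.6 0.8 3.0
   vertex 2.8 0.4 2.0
  endloop
 endfacet
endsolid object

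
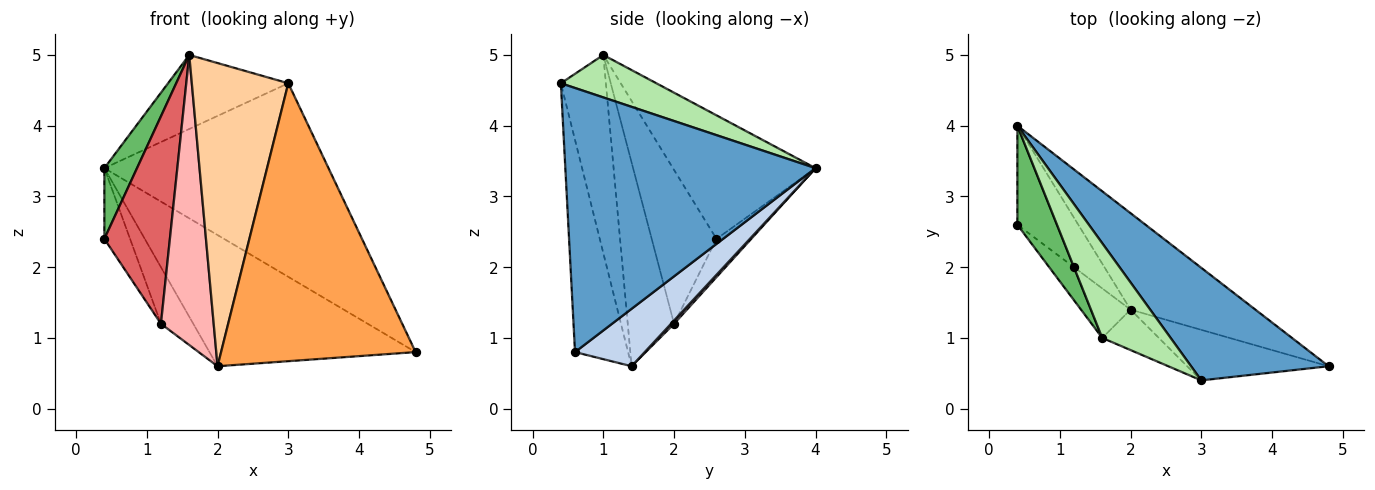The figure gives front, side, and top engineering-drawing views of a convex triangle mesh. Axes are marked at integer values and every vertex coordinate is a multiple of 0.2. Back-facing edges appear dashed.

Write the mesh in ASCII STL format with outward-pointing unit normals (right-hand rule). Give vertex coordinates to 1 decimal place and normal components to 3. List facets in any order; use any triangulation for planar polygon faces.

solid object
 facet normal 0.694 0.622 0.362
  outer loop
   vertex 3.0 0.4 4.6
   vertex 4.8 0.6 0.8
   vertex 0.4 4.0 3.4
  endloop
 endfacet
 facet normal 0.263 0.777 -0.572
  outer loop
   vertex 2.0 1.4 0.6
   vertex 0.4 4.0 3.4
   vertex 4.8 0.6 0.8
  endloop
 endfacet
 facet normal -0.259 -0.950 -0.173
  outer loop
   vertex 2.0 1.4 0.6
   vertex 4.8 0.6 0.8
   vertex 3.0 0.4 4.6
  endloop
 endfacet
 facet normal -0.420 -0.900 -0.120
  outer loop
   vertex 1.6 1.0 5.0
   vertex 2.0 1.4 0.6
   vertex 3.0 0.4 4.6
  endloop
 endfacet
 facet normal -0.930 -0.213 0.298
  outer loop
   vertex 1.6 1.0 5.0
   vertex 0.4 4.0 3.4
   vertex 0.4 2.6 2.4
  endloop
 endfacet
 facet normal 0.439 0.553 0.708
  outer loop
   vertex 1.6 1.0 5.0
   vertex 3.0 0.4 4.6
   vertex 0.4 4.0 3.4
  endloop
 endfacet
 facet normal -0.699 -0.707 -0.112
  outer loop
   vertex 1.2 2.0 1.2
   vertex 1.6 1.0 5.0
   vertex 0.4 2.6 2.4
  endloop
 endfacet
 facet normal -0.654 -0.745 -0.127
  outer loop
   vertex 1.2 2.0 1.2
   vertex 2.0 1.4 0.6
   vertex 1.6 1.0 5.0
  endloop
 endfacet
 facet normal -0.617 0.457 -0.640
  outer loop
   vertex 1.2 2.0 1.2
   vertex 0.4 2.6 2.4
   vertex 0.4 4.0 3.4
  endloop
 endfacet
 facet normal 0.070 0.751 -0.657
  outer loop
   vertex 1.2 2.0 1.2
   vertex 0.4 4.0 3.4
   vertex 2.0 1.4 0.6
  endloop
 endfacet
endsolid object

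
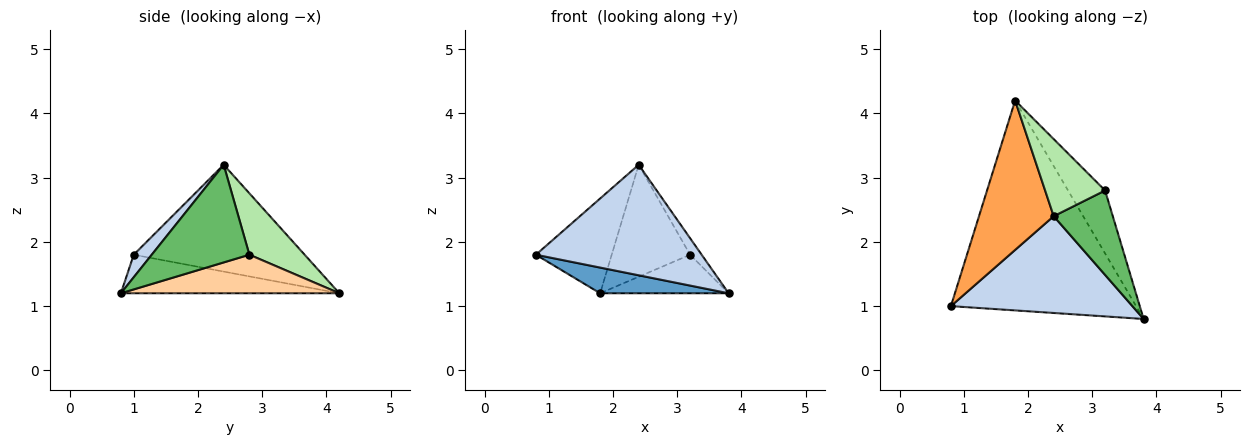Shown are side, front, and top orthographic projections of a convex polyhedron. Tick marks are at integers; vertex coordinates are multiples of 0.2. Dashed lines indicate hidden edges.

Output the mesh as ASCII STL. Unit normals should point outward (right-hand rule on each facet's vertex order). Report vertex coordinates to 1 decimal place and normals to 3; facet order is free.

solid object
 facet normal -0.202 -0.119 -0.972
  outer loop
   vertex 1.8 4.2 1.2
   vertex 3.8 0.8 1.2
   vertex 0.8 1.0 1.8
  endloop
 endfacet
 facet normal 0.081 -0.750 0.657
  outer loop
   vertex 2.4 2.4 3.2
   vertex 0.8 1.0 1.8
   vertex 3.8 0.8 1.2
  endloop
 endfacet
 facet normal -0.770 0.342 0.539
  outer loop
   vertex 2.4 2.4 3.2
   vertex 1.8 4.2 1.2
   vertex 0.8 1.0 1.8
  endloop
 endfacet
 facet normal 0.664 0.391 -0.638
  outer loop
   vertex 3.2 2.8 1.8
   vertex 3.8 0.8 1.2
   vertex 1.8 4.2 1.2
  endloop
 endfacet
 facet normal 0.851 0.101 0.515
  outer loop
   vertex 3.2 2.8 1.8
   vertex 2.4 2.4 3.2
   vertex 3.8 0.8 1.2
  endloop
 endfacet
 facet normal 0.502 0.712 0.490
  outer loop
   vertex 3.2 2.8 1.8
   vertex 1.8 4.2 1.2
   vertex 2.4 2.4 3.2
  endloop
 endfacet
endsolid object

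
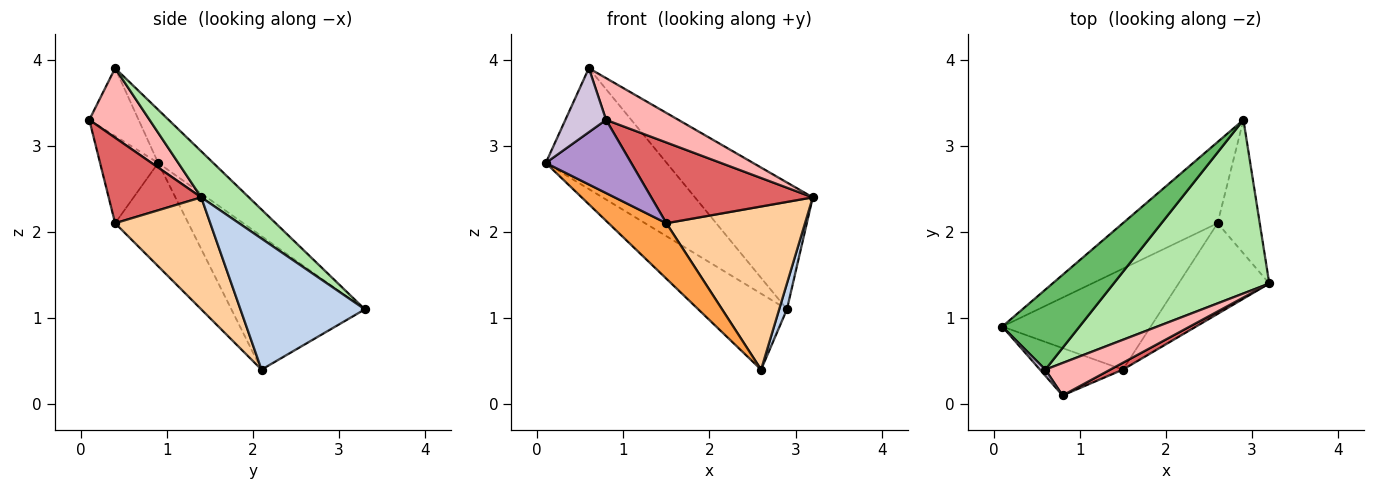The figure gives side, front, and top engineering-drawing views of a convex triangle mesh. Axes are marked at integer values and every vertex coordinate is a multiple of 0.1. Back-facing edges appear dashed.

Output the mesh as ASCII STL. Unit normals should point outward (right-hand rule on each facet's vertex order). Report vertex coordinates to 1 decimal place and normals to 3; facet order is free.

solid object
 facet normal -0.717 0.476 -0.509
  outer loop
   vertex 2.6 2.1 0.4
   vertex 0.1 0.9 2.8
   vertex 2.9 3.3 1.1
  endloop
 endfacet
 facet normal 0.950 -0.059 -0.306
  outer loop
   vertex 2.6 2.1 0.4
   vertex 2.9 3.3 1.1
   vertex 3.2 1.4 2.4
  endloop
 endfacet
 facet normal -0.521 -0.411 -0.748
  outer loop
   vertex 1.5 0.4 2.1
   vertex 0.1 0.9 2.8
   vertex 2.6 2.1 0.4
  endloop
 endfacet
 facet normal 0.514 -0.750 -0.417
  outer loop
   vertex 1.5 0.4 2.1
   vertex 2.6 2.1 0.4
   vertex 3.2 1.4 2.4
  endloop
 endfacet
 facet normal -0.355 0.780 0.516
  outer loop
   vertex 0.6 0.4 3.9
   vertex 2.9 3.3 1.1
   vertex 0.1 0.9 2.8
  endloop
 endfacet
 facet normal 0.232 0.574 0.785
  outer loop
   vertex 0.6 0.4 3.9
   vertex 3.2 1.4 2.4
   vertex 2.9 3.3 1.1
  endloop
 endfacet
 facet normal 0.496 -0.865 0.073
  outer loop
   vertex 0.8 0.1 3.3
   vertex 1.5 0.4 2.1
   vertex 3.2 1.4 2.4
  endloop
 endfacet
 facet normal 0.550 -0.659 0.513
  outer loop
   vertex 0.8 0.1 3.3
   vertex 3.2 1.4 2.4
   vertex 0.6 0.4 3.9
  endloop
 endfacet
 facet normal -0.496 -0.729 -0.472
  outer loop
   vertex 0.8 0.1 3.3
   vertex 0.1 0.9 2.8
   vertex 1.5 0.4 2.1
  endloop
 endfacet
 facet normal -0.770 -0.635 0.061
  outer loop
   vertex 0.8 0.1 3.3
   vertex 0.6 0.4 3.9
   vertex 0.1 0.9 2.8
  endloop
 endfacet
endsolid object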